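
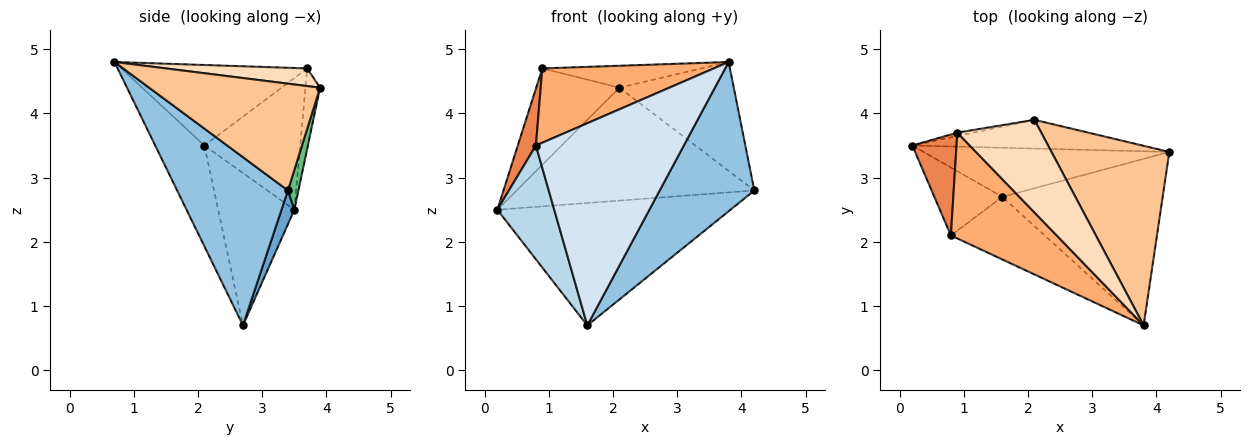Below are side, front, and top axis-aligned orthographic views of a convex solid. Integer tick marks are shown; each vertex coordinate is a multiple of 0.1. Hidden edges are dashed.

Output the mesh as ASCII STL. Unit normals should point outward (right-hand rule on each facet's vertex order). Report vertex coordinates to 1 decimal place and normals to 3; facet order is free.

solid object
 facet normal 0.051 0.927 -0.372
  outer loop
   vertex 1.6 2.7 0.7
   vertex 0.2 3.5 2.5
   vertex 4.2 3.4 2.8
  endloop
 endfacet
 facet normal 0.616 -0.526 -0.587
  outer loop
   vertex 1.6 2.7 0.7
   vertex 4.2 3.4 2.8
   vertex 3.8 0.7 4.8
  endloop
 endfacet
 facet normal -0.754 -0.564 -0.336
  outer loop
   vertex 0.8 2.1 3.5
   vertex 0.2 3.5 2.5
   vertex 1.6 2.7 0.7
  endloop
 endfacet
 facet normal -0.303 -0.910 -0.282
  outer loop
   vertex 0.8 2.1 3.5
   vertex 1.6 2.7 0.7
   vertex 3.8 0.7 4.8
  endloop
 endfacet
 facet normal -0.933 -0.176 0.313
  outer loop
   vertex 0.8 2.1 3.5
   vertex 0.9 3.7 4.7
   vertex 0.2 3.5 2.5
  endloop
 endfacet
 facet normal -0.529 -0.488 0.695
  outer loop
   vertex 0.8 2.1 3.5
   vertex 3.8 0.7 4.8
   vertex 0.9 3.7 4.7
  endloop
 endfacet
 facet normal 0.613 0.410 0.676
  outer loop
   vertex 2.1 3.9 4.4
   vertex 3.8 0.7 4.8
   vertex 4.2 3.4 2.8
  endloop
 endfacet
 facet normal 0.201 0.226 0.953
  outer loop
   vertex 2.1 3.9 4.4
   vertex 0.9 3.7 4.7
   vertex 3.8 0.7 4.8
  endloop
 endfacet
 facet normal 0.043 0.968 -0.247
  outer loop
   vertex 2.1 3.9 4.4
   vertex 4.2 3.4 2.8
   vertex 0.2 3.5 2.5
  endloop
 endfacet
 facet normal -0.173 0.984 -0.035
  outer loop
   vertex 2.1 3.9 4.4
   vertex 0.2 3.5 2.5
   vertex 0.9 3.7 4.7
  endloop
 endfacet
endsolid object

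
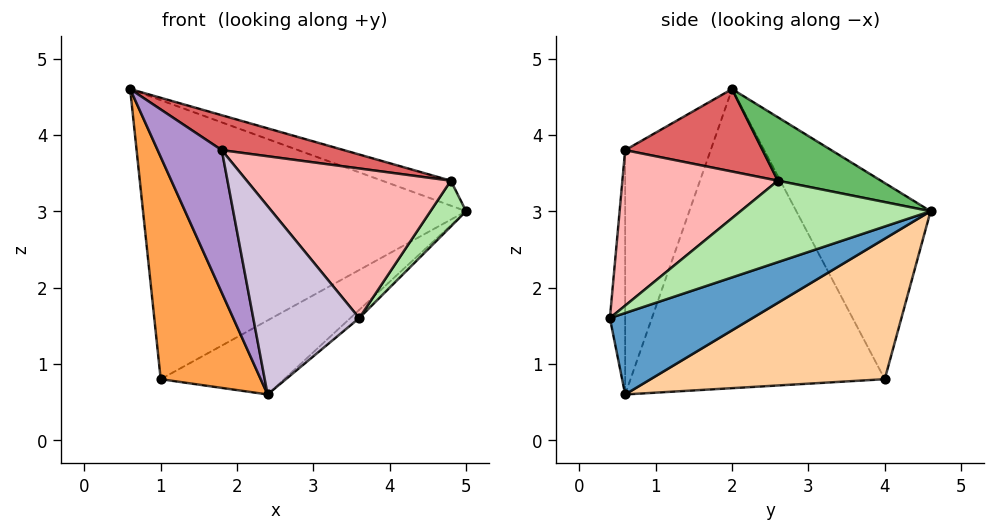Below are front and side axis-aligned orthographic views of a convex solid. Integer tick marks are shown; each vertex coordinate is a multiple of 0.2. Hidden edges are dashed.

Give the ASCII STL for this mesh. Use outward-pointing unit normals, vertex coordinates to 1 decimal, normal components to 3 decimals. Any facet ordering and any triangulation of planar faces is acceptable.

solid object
 facet normal 0.644 0.040 -0.764
  outer loop
   vertex 2.4 0.6 0.6
   vertex 5.0 4.6 3.0
   vertex 3.6 0.4 1.6
  endloop
 endfacet
 facet normal -0.350 0.844 0.407
  outer loop
   vertex 1.0 4.0 0.8
   vertex 0.6 2.0 4.6
   vertex 5.0 4.6 3.0
  endloop
 endfacet
 facet normal -0.894 -0.352 -0.279
  outer loop
   vertex 1.0 4.0 0.8
   vertex 2.4 0.6 0.6
   vertex 0.6 2.0 4.6
  endloop
 endfacet
 facet normal 0.442 0.233 -0.866
  outer loop
   vertex 1.0 4.0 0.8
   vertex 5.0 4.6 3.0
   vertex 2.4 0.6 0.6
  endloop
 endfacet
 facet normal 0.249 0.166 0.954
  outer loop
   vertex 4.8 2.6 3.4
   vertex 5.0 4.6 3.0
   vertex 0.6 2.0 4.6
  endloop
 endfacet
 facet normal 0.903 -0.169 -0.395
  outer loop
   vertex 4.8 2.6 3.4
   vertex 3.6 0.4 1.6
   vertex 5.0 4.6 3.0
  endloop
 endfacet
 facet normal 0.300 -0.266 0.916
  outer loop
   vertex 1.8 0.6 3.8
   vertex 4.8 2.6 3.4
   vertex 0.6 2.0 4.6
  endloop
 endfacet
 facet normal 0.527 -0.692 0.494
  outer loop
   vertex 1.8 0.6 3.8
   vertex 3.6 0.4 1.6
   vertex 4.8 2.6 3.4
  endloop
 endfacet
 facet normal -0.791 -0.593 -0.148
  outer loop
   vertex 1.8 0.6 3.8
   vertex 0.6 2.0 4.6
   vertex 2.4 0.6 0.6
  endloop
 endfacet
 facet normal -0.143 -0.989 -0.027
  outer loop
   vertex 1.8 0.6 3.8
   vertex 2.4 0.6 0.6
   vertex 3.6 0.4 1.6
  endloop
 endfacet
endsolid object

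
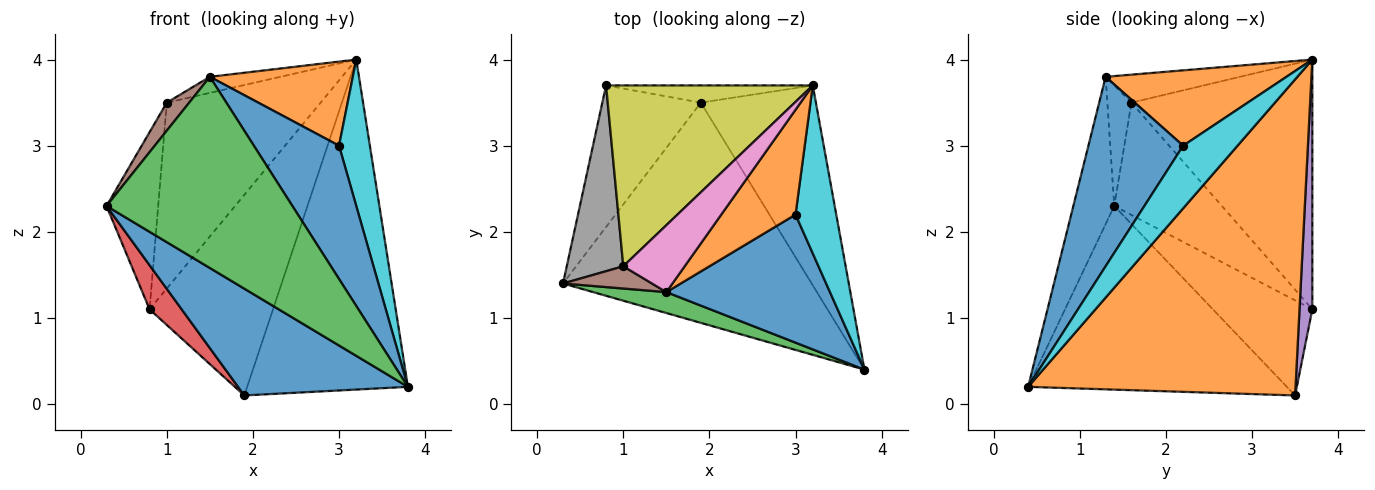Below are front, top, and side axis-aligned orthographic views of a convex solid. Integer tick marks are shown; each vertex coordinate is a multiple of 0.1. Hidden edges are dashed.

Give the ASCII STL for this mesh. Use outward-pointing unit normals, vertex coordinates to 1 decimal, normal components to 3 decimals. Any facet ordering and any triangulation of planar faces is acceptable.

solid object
 facet normal -0.553 -0.363 -0.749
  outer loop
   vertex 1.9 3.5 0.1
   vertex 3.8 0.4 0.2
   vertex 0.3 1.4 2.3
  endloop
 endfacet
 facet normal 0.818 0.492 -0.298
  outer loop
   vertex 1.9 3.5 0.1
   vertex 3.2 3.7 4.0
   vertex 3.8 0.4 0.2
  endloop
 endfacet
 facet normal -0.214 -0.971 0.106
  outer loop
   vertex 1.5 1.3 3.8
   vertex 0.3 1.4 2.3
   vertex 3.8 0.4 0.2
  endloop
 endfacet
 facet normal -0.678 -0.219 -0.702
  outer loop
   vertex 0.8 3.7 1.1
   vertex 1.9 3.5 0.1
   vertex 0.3 1.4 2.3
  endloop
 endfacet
 facet normal 0.103 0.991 -0.085
  outer loop
   vertex 0.8 3.7 1.1
   vertex 3.2 3.7 4.0
   vertex 1.9 3.5 0.1
  endloop
 endfacet
 facet normal -0.645 -0.599 0.476
  outer loop
   vertex 1.0 1.6 3.5
   vertex 0.3 1.4 2.3
   vertex 1.5 1.3 3.8
  endloop
 endfacet
 facet normal -0.405 0.213 0.889
  outer loop
   vertex 1.0 1.6 3.5
   vertex 1.5 1.3 3.8
   vertex 3.2 3.7 4.0
  endloop
 endfacet
 facet normal -0.821 0.394 0.413
  outer loop
   vertex 1.0 1.6 3.5
   vertex 0.8 3.7 1.1
   vertex 0.3 1.4 2.3
  endloop
 endfacet
 facet normal -0.644 0.548 0.533
  outer loop
   vertex 1.0 1.6 3.5
   vertex 3.2 3.7 4.0
   vertex 0.8 3.7 1.1
  endloop
 endfacet
 facet normal 0.757 -0.429 0.492
  outer loop
   vertex 3.0 2.2 3.0
   vertex 3.8 0.4 0.2
   vertex 3.2 3.7 4.0
  endloop
 endfacet
 facet normal 0.626 -0.563 0.540
  outer loop
   vertex 3.0 2.2 3.0
   vertex 1.5 1.3 3.8
   vertex 3.8 0.4 0.2
  endloop
 endfacet
 facet normal 0.621 -0.491 0.612
  outer loop
   vertex 3.0 2.2 3.0
   vertex 3.2 3.7 4.0
   vertex 1.5 1.3 3.8
  endloop
 endfacet
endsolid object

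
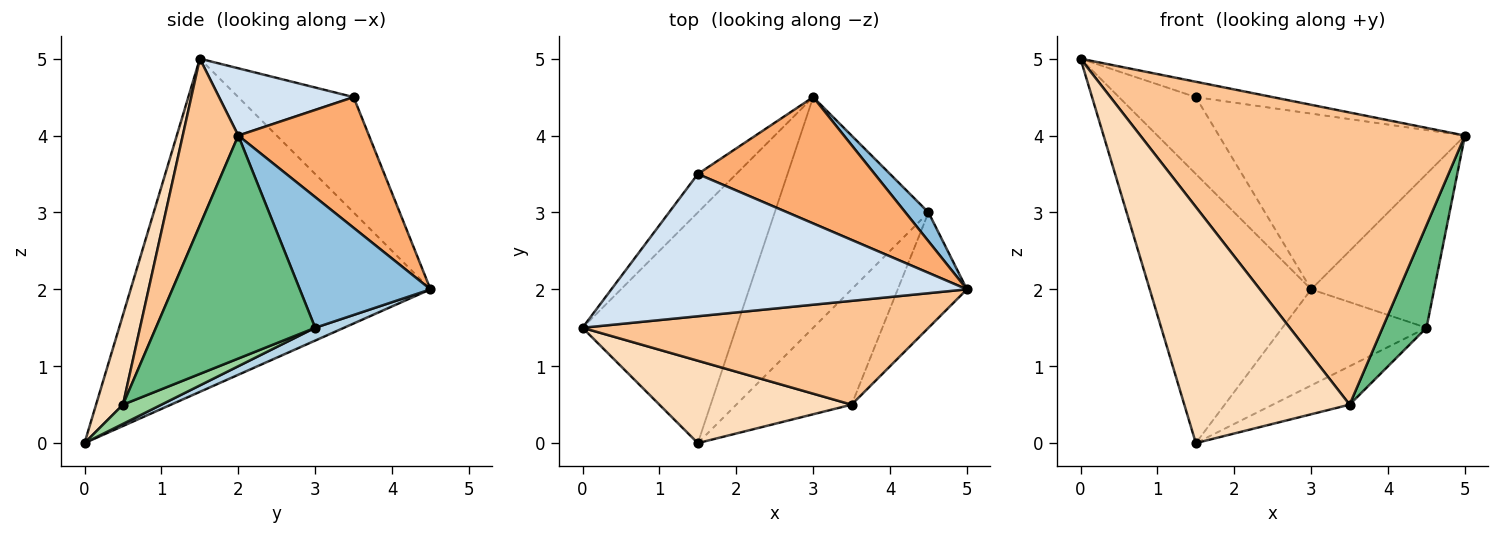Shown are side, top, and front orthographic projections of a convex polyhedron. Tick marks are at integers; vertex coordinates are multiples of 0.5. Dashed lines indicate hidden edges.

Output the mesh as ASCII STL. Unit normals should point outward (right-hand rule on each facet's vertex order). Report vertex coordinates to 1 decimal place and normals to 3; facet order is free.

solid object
 facet normal -0.816 0.439 -0.376
  outer loop
   vertex 1.5 0.0 0.0
   vertex 0.0 1.5 5.0
   vertex 3.0 4.5 2.0
  endloop
 endfacet
 facet normal 0.722 0.680 0.127
  outer loop
   vertex 4.5 3.0 1.5
   vertex 3.0 4.5 2.0
   vertex 5.0 2.0 4.0
  endloop
 endfacet
 facet normal 0.077 0.383 -0.920
  outer loop
   vertex 4.5 3.0 1.5
   vertex 1.5 0.0 0.0
   vertex 3.0 4.5 2.0
  endloop
 endfacet
 facet normal 0.185 0.106 0.977
  outer loop
   vertex 1.5 3.5 4.5
   vertex 0.0 1.5 5.0
   vertex 5.0 2.0 4.0
  endloop
 endfacet
 facet normal -0.802 0.535 -0.267
  outer loop
   vertex 1.5 3.5 4.5
   vertex 3.0 4.5 2.0
   vertex 0.0 1.5 5.0
  endloop
 endfacet
 facet normal 0.396 0.746 0.536
  outer loop
   vertex 1.5 3.5 4.5
   vertex 5.0 2.0 4.0
   vertex 3.0 4.5 2.0
  endloop
 endfacet
 facet normal 0.159 -0.930 0.330
  outer loop
   vertex 3.5 0.5 0.5
   vertex 5.0 2.0 4.0
   vertex 0.0 1.5 5.0
  endloop
 endfacet
 facet normal 0.152 -0.933 0.326
  outer loop
   vertex 3.5 0.5 0.5
   vertex 0.0 1.5 5.0
   vertex 1.5 0.0 0.0
  endloop
 endfacet
 facet normal 0.924 -0.255 -0.287
  outer loop
   vertex 3.5 0.5 0.5
   vertex 4.5 3.0 1.5
   vertex 5.0 2.0 4.0
  endloop
 endfacet
 facet normal 0.156 0.312 -0.937
  outer loop
   vertex 3.5 0.5 0.5
   vertex 1.5 0.0 0.0
   vertex 4.5 3.0 1.5
  endloop
 endfacet
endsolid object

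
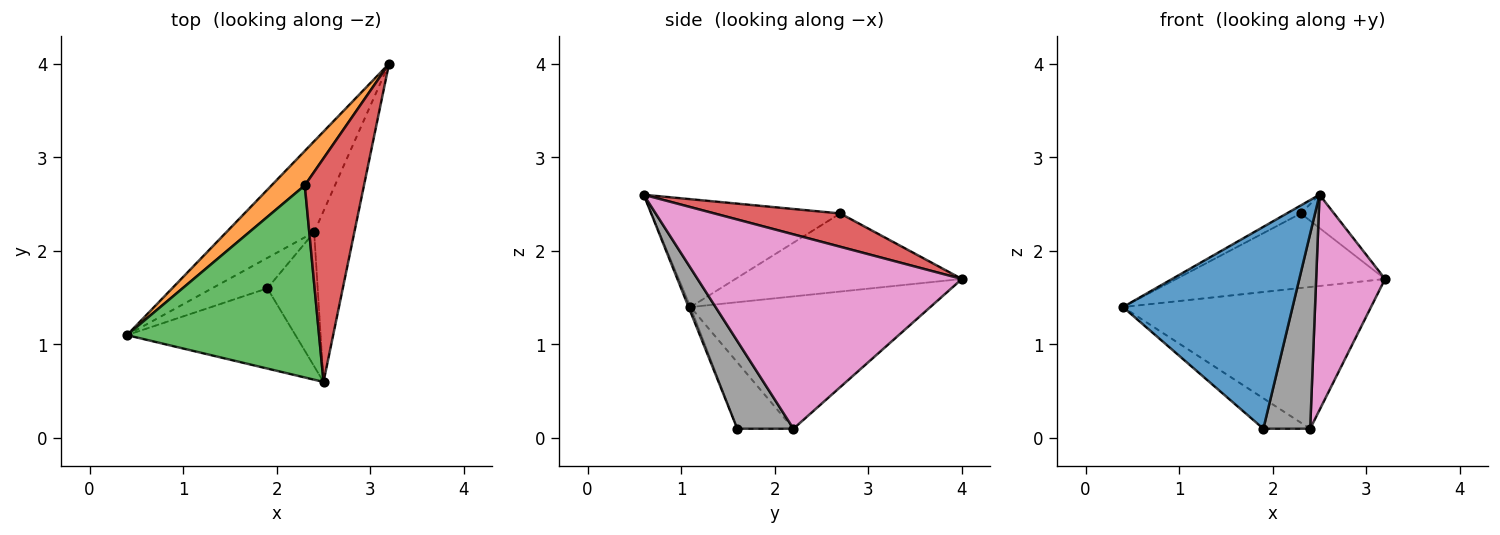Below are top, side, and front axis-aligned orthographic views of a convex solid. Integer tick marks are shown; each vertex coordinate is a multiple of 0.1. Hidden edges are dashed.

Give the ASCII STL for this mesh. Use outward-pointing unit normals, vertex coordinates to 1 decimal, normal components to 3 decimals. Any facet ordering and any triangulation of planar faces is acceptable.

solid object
 facet normal -0.010 -0.929 -0.369
  outer loop
   vertex 1.9 1.6 0.1
   vertex 2.5 0.6 2.6
   vertex 0.4 1.1 1.4
  endloop
 endfacet
 facet normal -0.702 0.647 0.299
  outer loop
   vertex 2.3 2.7 2.4
   vertex 3.2 4.0 1.7
   vertex 0.4 1.1 1.4
  endloop
 endfacet
 facet normal -0.489 0.036 0.871
  outer loop
   vertex 2.3 2.7 2.4
   vertex 0.4 1.1 1.4
   vertex 2.5 0.6 2.6
  endloop
 endfacet
 facet normal 0.486 0.129 0.864
  outer loop
   vertex 2.3 2.7 2.4
   vertex 2.5 0.6 2.6
   vertex 3.2 4.0 1.7
  endloop
 endfacet
 facet normal -0.631 0.653 -0.419
  outer loop
   vertex 2.4 2.2 0.1
   vertex 0.4 1.1 1.4
   vertex 3.2 4.0 1.7
  endloop
 endfacet
 facet normal -0.647 0.539 -0.539
  outer loop
   vertex 2.4 2.2 0.1
   vertex 1.9 1.6 0.1
   vertex 0.4 1.1 1.4
  endloop
 endfacet
 facet normal 0.949 -0.247 -0.196
  outer loop
   vertex 2.4 2.2 0.1
   vertex 3.2 4.0 1.7
   vertex 2.5 0.6 2.6
  endloop
 endfacet
 facet normal 0.703 -0.586 -0.403
  outer loop
   vertex 2.4 2.2 0.1
   vertex 2.5 0.6 2.6
   vertex 1.9 1.6 0.1
  endloop
 endfacet
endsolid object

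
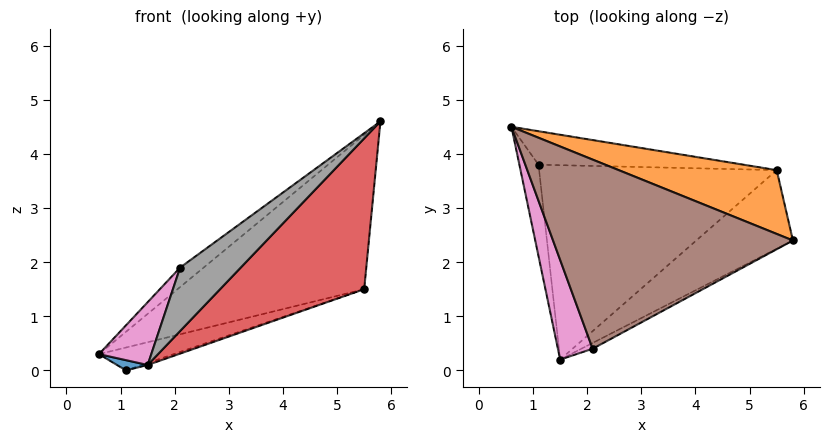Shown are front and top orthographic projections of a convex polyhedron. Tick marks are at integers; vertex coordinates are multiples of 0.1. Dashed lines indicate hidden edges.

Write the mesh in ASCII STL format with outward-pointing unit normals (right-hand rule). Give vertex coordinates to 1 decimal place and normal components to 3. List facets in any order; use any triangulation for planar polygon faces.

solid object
 facet normal -0.601 -0.089 -0.794
  outer loop
   vertex 1.1 3.8 0.0
   vertex 1.5 0.2 0.1
   vertex 0.6 4.5 0.3
  endloop
 endfacet
 facet normal 0.057 0.923 0.381
  outer loop
   vertex 5.5 3.7 1.5
   vertex 0.6 4.5 0.3
   vertex 5.8 2.4 4.6
  endloop
 endfacet
 facet normal 0.282 0.541 -0.792
  outer loop
   vertex 5.5 3.7 1.5
   vertex 1.1 3.8 0.0
   vertex 0.6 4.5 0.3
  endloop
 endfacet
 facet normal 0.684 -0.647 -0.337
  outer loop
   vertex 5.5 3.7 1.5
   vertex 5.8 2.4 4.6
   vertex 1.5 0.2 0.1
  endloop
 endfacet
 facet normal 0.323 0.010 -0.946
  outer loop
   vertex 5.5 3.7 1.5
   vertex 1.5 0.2 0.1
   vertex 1.1 3.8 0.0
  endloop
 endfacet
 facet normal -0.616 0.081 0.784
  outer loop
   vertex 2.1 0.4 1.9
   vertex 5.8 2.4 4.6
   vertex 0.6 4.5 0.3
  endloop
 endfacet
 facet normal -0.921 -0.208 0.330
  outer loop
   vertex 2.1 0.4 1.9
   vertex 0.6 4.5 0.3
   vertex 1.5 0.2 0.1
  endloop
 endfacet
 facet normal 0.517 -0.852 -0.078
  outer loop
   vertex 2.1 0.4 1.9
   vertex 1.5 0.2 0.1
   vertex 5.8 2.4 4.6
  endloop
 endfacet
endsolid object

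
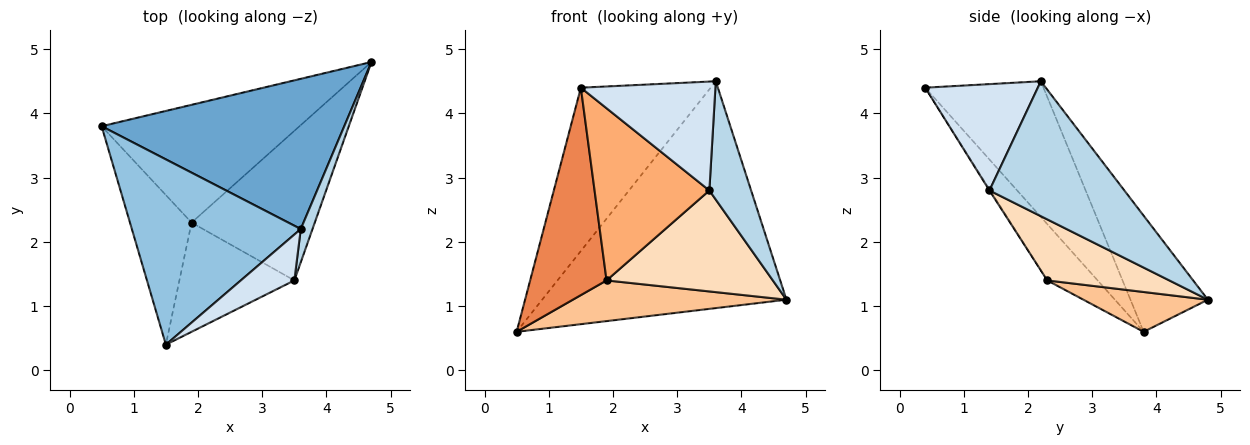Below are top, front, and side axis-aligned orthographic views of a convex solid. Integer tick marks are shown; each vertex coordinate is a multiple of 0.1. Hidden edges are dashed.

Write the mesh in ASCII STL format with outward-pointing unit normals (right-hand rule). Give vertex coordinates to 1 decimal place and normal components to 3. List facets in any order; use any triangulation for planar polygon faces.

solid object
 facet normal -0.255 0.806 0.534
  outer loop
   vertex 3.6 2.2 4.5
   vertex 4.7 4.8 1.1
   vertex 0.5 3.8 0.6
  endloop
 endfacet
 facet normal -0.516 0.566 0.643
  outer loop
   vertex 3.6 2.2 4.5
   vertex 0.5 3.8 0.6
   vertex 1.5 0.4 4.4
  endloop
 endfacet
 facet normal 0.952 -0.295 0.083
  outer loop
   vertex 3.5 1.4 2.8
   vertex 4.7 4.8 1.1
   vertex 3.6 2.2 4.5
  endloop
 endfacet
 facet normal 0.611 -0.730 0.307
  outer loop
   vertex 3.5 1.4 2.8
   vertex 3.6 2.2 4.5
   vertex 1.5 0.4 4.4
  endloop
 endfacet
 facet normal -0.472 -0.715 -0.516
  outer loop
   vertex 1.9 2.3 1.4
   vertex 1.5 0.4 4.4
   vertex 0.5 3.8 0.6
  endloop
 endfacet
 facet normal -0.006 -0.844 -0.536
  outer loop
   vertex 1.9 2.3 1.4
   vertex 3.5 1.4 2.8
   vertex 1.5 0.4 4.4
  endloop
 endfacet
 facet normal 0.187 -0.321 -0.929
  outer loop
   vertex 1.9 2.3 1.4
   vertex 0.5 3.8 0.6
   vertex 4.7 4.8 1.1
  endloop
 endfacet
 facet normal 0.380 -0.517 -0.767
  outer loop
   vertex 1.9 2.3 1.4
   vertex 4.7 4.8 1.1
   vertex 3.5 1.4 2.8
  endloop
 endfacet
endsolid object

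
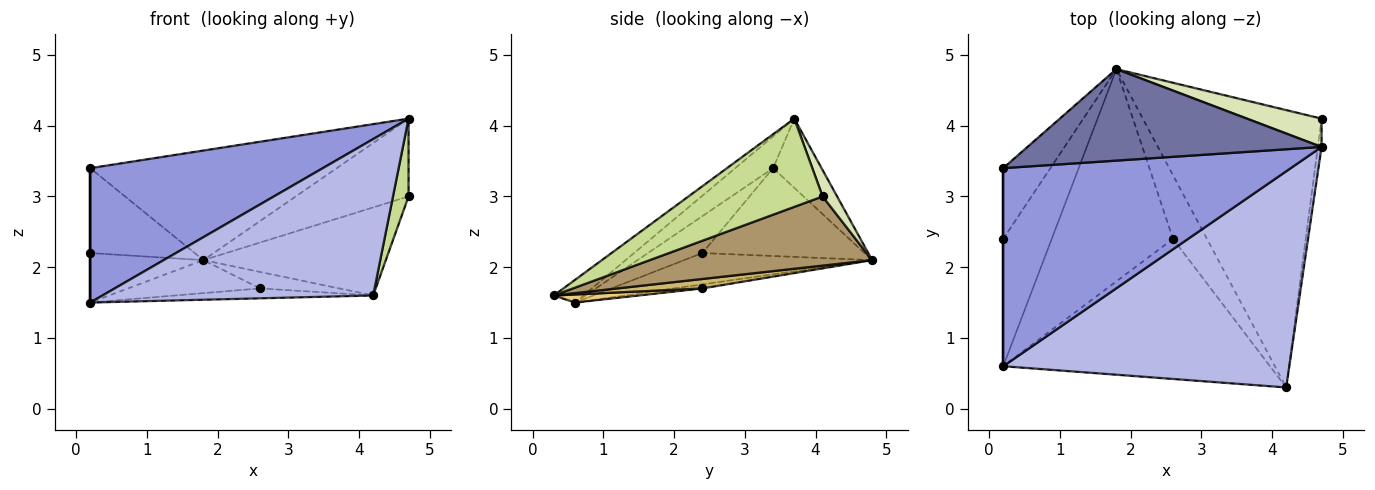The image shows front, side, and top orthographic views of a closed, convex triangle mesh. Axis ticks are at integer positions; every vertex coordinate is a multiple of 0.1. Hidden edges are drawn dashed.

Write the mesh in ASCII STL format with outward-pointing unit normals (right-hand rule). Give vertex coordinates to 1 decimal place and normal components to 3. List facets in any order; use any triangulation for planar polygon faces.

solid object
 facet normal -0.149 0.759 0.634
  outer loop
   vertex 1.8 4.8 2.1
   vertex 0.2 3.4 3.4
   vertex 4.7 3.7 4.1
  endloop
 endfacet
 facet normal -0.766 0.494 -0.411
  outer loop
   vertex 0.2 2.4 2.2
   vertex 0.2 3.4 3.4
   vertex 1.8 4.8 2.1
  endloop
 endfacet
 facet normal -0.091 -0.559 0.824
  outer loop
   vertex 0.2 0.6 1.5
   vertex 4.7 3.7 4.1
   vertex 0.2 3.4 3.4
  endloop
 endfacet
 facet normal -0.064 -0.585 0.808
  outer loop
   vertex 0.2 0.6 1.5
   vertex 4.2 0.3 1.6
   vertex 4.7 3.7 4.1
  endloop
 endfacet
 facet normal -1.000 0.000 0.000
  outer loop
   vertex 0.2 0.6 1.5
   vertex 0.2 3.4 3.4
   vertex 0.2 2.4 2.2
  endloop
 endfacet
 facet normal -0.516 0.311 -0.799
  outer loop
   vertex 0.2 0.6 1.5
   vertex 0.2 2.4 2.2
   vertex 1.8 4.8 2.1
  endloop
 endfacet
 facet normal 0.992 -0.115 -0.042
  outer loop
   vertex 4.7 4.1 3.0
   vertex 4.7 3.7 4.1
   vertex 4.2 0.3 1.6
  endloop
 endfacet
 facet normal 0.120 0.933 0.339
  outer loop
   vertex 4.7 4.1 3.0
   vertex 1.8 4.8 2.1
   vertex 4.7 3.7 4.1
  endloop
 endfacet
 facet normal 0.346 0.284 -0.894
  outer loop
   vertex 4.7 4.1 3.0
   vertex 4.2 0.3 1.6
   vertex 1.8 4.8 2.1
  endloop
 endfacet
 facet normal 0.260 0.242 -0.935
  outer loop
   vertex 2.6 2.4 1.7
   vertex 1.8 4.8 2.1
   vertex 4.2 0.3 1.6
  endloop
 endfacet
 facet normal 0.030 0.070 -0.997
  outer loop
   vertex 2.6 2.4 1.7
   vertex 4.2 0.3 1.6
   vertex 0.2 0.6 1.5
  endloop
 endfacet
 facet normal -0.033 0.154 -0.988
  outer loop
   vertex 2.6 2.4 1.7
   vertex 0.2 0.6 1.5
   vertex 1.8 4.8 2.1
  endloop
 endfacet
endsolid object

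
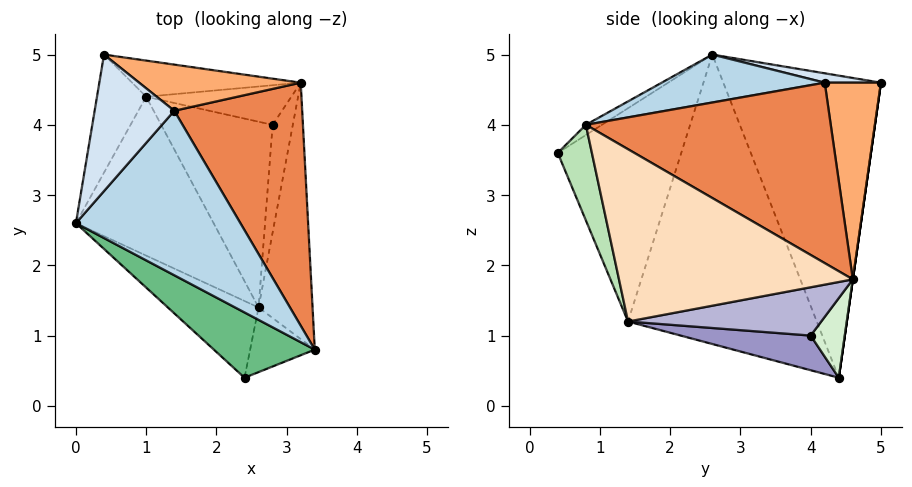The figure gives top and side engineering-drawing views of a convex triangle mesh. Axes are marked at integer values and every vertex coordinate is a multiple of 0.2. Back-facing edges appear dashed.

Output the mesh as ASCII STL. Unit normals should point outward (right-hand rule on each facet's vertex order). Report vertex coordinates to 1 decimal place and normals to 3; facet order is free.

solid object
 facet normal -0.978 0.136 -0.159
  outer loop
   vertex 1.0 4.4 0.4
   vertex 0.0 2.6 5.0
   vertex 0.4 5.0 4.6
  endloop
 endfacet
 facet normal 0.000 0.990 -0.141
  outer loop
   vertex 3.2 4.6 1.8
   vertex 1.0 4.4 0.4
   vertex 0.4 5.0 4.6
  endloop
 endfacet
 facet normal 0.280 -0.005 0.960
  outer loop
   vertex 1.4 4.2 4.6
   vertex 0.0 2.6 5.0
   vertex 3.4 0.8 4.0
  endloop
 endfacet
 facet normal 0.116 0.145 0.983
  outer loop
   vertex 1.4 4.2 4.6
   vertex 0.4 5.0 4.6
   vertex 0.0 2.6 5.0
  endloop
 endfacet
 facet normal 0.763 0.353 0.541
  outer loop
   vertex 1.4 4.2 4.6
   vertex 3.4 0.8 4.0
   vertex 3.2 4.6 1.8
  endloop
 endfacet
 facet normal 0.556 0.695 0.457
  outer loop
   vertex 1.4 4.2 4.6
   vertex 3.2 4.6 1.8
   vertex 0.4 5.0 4.6
  endloop
 endfacet
 facet normal -0.776 -0.512 -0.369
  outer loop
   vertex 2.6 1.4 1.2
   vertex 0.0 2.6 5.0
   vertex 1.0 4.4 0.4
  endloop
 endfacet
 facet normal 0.947 -0.122 -0.297
  outer loop
   vertex 2.6 1.4 1.2
   vertex 3.2 4.6 1.8
   vertex 3.4 0.8 4.0
  endloop
 endfacet
 facet normal -0.081 -0.596 0.799
  outer loop
   vertex 2.4 0.4 3.6
   vertex 3.4 0.8 4.0
   vertex 0.0 2.6 5.0
  endloop
 endfacet
 facet normal -0.734 -0.603 -0.312
  outer loop
   vertex 2.4 0.4 3.6
   vertex 0.0 2.6 5.0
   vertex 2.6 1.4 1.2
  endloop
 endfacet
 facet normal 0.457 -0.834 -0.309
  outer loop
   vertex 2.4 0.4 3.6
   vertex 2.6 1.4 1.2
   vertex 3.4 0.8 4.0
  endloop
 endfacet
 facet normal 0.367 0.647 -0.669
  outer loop
   vertex 2.8 4.0 1.0
   vertex 1.0 4.4 0.4
   vertex 3.2 4.6 1.8
  endloop
 endfacet
 facet normal 0.296 -0.096 -0.951
  outer loop
   vertex 2.8 4.0 1.0
   vertex 2.6 1.4 1.2
   vertex 1.0 4.4 0.4
  endloop
 endfacet
 facet normal 0.918 -0.100 -0.384
  outer loop
   vertex 2.8 4.0 1.0
   vertex 3.2 4.6 1.8
   vertex 2.6 1.4 1.2
  endloop
 endfacet
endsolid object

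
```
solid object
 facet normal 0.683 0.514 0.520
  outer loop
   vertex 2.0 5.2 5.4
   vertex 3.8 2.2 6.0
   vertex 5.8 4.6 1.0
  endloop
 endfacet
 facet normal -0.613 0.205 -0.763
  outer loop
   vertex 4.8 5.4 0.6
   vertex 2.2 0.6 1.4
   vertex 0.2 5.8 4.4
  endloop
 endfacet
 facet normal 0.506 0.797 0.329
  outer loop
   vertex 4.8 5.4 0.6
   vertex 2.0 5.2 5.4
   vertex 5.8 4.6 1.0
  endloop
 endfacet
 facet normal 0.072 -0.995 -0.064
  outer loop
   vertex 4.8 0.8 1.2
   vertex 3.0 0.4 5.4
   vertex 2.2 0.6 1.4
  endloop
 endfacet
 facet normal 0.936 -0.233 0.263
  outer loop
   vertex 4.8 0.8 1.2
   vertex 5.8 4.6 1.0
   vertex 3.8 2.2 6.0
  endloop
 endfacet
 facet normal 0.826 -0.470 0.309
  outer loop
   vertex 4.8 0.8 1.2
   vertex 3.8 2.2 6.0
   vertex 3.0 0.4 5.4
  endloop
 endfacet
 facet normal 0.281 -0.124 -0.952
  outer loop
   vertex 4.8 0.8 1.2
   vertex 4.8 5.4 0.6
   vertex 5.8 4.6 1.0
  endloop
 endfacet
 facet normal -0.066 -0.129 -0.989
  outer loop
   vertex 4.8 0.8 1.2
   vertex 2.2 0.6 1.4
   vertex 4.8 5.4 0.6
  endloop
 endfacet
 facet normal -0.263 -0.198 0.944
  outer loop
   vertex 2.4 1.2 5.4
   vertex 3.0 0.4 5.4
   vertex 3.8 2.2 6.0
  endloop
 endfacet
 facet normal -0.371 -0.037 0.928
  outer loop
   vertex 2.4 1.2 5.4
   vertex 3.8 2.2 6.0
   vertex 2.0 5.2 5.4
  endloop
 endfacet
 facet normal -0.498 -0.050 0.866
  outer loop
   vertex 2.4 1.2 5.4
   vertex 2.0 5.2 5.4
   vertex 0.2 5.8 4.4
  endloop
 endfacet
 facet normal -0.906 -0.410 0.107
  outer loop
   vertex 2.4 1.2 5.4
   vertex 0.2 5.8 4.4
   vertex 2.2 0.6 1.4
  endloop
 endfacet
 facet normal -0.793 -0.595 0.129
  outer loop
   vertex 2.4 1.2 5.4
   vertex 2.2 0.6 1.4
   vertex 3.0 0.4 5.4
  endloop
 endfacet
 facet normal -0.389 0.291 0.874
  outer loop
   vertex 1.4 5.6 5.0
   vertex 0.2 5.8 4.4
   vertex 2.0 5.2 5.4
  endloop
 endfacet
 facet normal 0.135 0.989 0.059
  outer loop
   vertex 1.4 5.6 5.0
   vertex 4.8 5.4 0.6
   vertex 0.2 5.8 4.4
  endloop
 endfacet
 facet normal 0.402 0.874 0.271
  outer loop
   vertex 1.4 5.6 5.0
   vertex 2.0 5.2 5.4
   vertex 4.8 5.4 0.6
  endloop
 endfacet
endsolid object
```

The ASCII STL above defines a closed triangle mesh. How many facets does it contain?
16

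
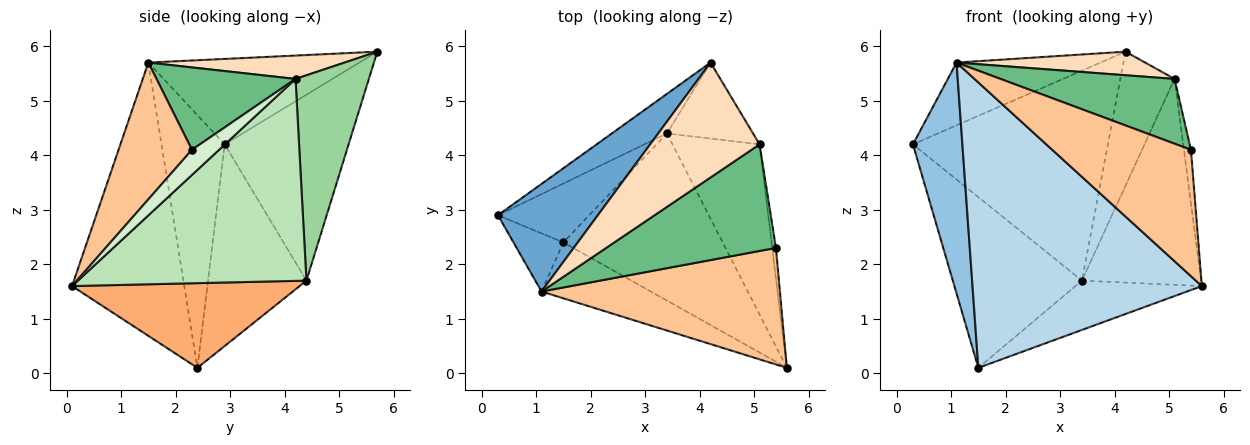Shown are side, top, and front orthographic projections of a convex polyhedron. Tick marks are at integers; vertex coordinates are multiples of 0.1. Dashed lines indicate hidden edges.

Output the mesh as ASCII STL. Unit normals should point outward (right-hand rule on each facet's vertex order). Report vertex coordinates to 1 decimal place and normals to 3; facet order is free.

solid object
 facet normal -0.594 0.405 0.695
  outer loop
   vertex 1.1 1.5 5.7
   vertex 4.2 5.7 5.9
   vertex 0.3 2.9 4.2
  endloop
 endfacet
 facet normal -0.778 -0.609 -0.153
  outer loop
   vertex 1.1 1.5 5.7
   vertex 0.3 2.9 4.2
   vertex 1.5 2.4 0.1
  endloop
 endfacet
 facet normal -0.433 -0.885 -0.173
  outer loop
   vertex 1.1 1.5 5.7
   vertex 1.5 2.4 0.1
   vertex 5.6 0.1 1.6
  endloop
 endfacet
 facet normal -0.530 0.833 -0.157
  outer loop
   vertex 3.4 4.4 1.7
   vertex 0.3 2.9 4.2
   vertex 4.2 5.7 5.9
  endloop
 endfacet
 facet normal -0.585 0.767 -0.265
  outer loop
   vertex 3.4 4.4 1.7
   vertex 1.5 2.4 0.1
   vertex 0.3 2.9 4.2
  endloop
 endfacet
 facet normal 0.454 0.252 -0.855
  outer loop
   vertex 3.4 4.4 1.7
   vertex 5.6 0.1 1.6
   vertex 1.5 2.4 0.1
  endloop
 endfacet
 facet normal 0.363 -0.685 0.632
  outer loop
   vertex 5.4 2.3 4.1
   vertex 1.1 1.5 5.7
   vertex 5.6 0.1 1.6
  endloop
 endfacet
 facet normal 0.205 -0.197 0.959
  outer loop
   vertex 5.1 4.2 5.4
   vertex 4.2 5.7 5.9
   vertex 1.1 1.5 5.7
  endloop
 endfacet
 facet normal 0.383 -0.480 0.789
  outer loop
   vertex 5.1 4.2 5.4
   vertex 1.1 1.5 5.7
   vertex 5.4 2.3 4.1
  endloop
 endfacet
 facet normal 0.762 0.564 -0.320
  outer loop
   vertex 5.1 4.2 5.4
   vertex 3.4 4.4 1.7
   vertex 4.2 5.7 5.9
  endloop
 endfacet
 facet normal 0.828 0.432 -0.357
  outer loop
   vertex 5.1 4.2 5.4
   vertex 5.6 0.1 1.6
   vertex 3.4 4.4 1.7
  endloop
 endfacet
 facet normal 0.958 0.248 -0.142
  outer loop
   vertex 5.1 4.2 5.4
   vertex 5.4 2.3 4.1
   vertex 5.6 0.1 1.6
  endloop
 endfacet
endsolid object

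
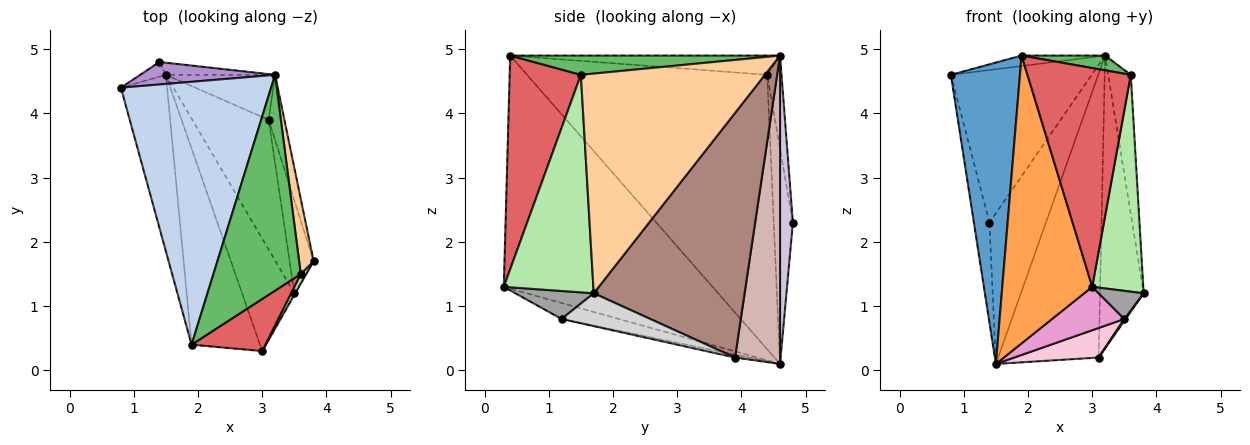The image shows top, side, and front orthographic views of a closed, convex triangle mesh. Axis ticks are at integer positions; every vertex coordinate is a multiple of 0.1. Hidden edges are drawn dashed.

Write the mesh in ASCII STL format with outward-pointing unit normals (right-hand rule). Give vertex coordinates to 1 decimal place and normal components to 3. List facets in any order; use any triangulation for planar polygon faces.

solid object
 facet normal -0.949 -0.273 -0.160
  outer loop
   vertex 1.5 4.6 0.1
   vertex 1.9 0.4 4.9
   vertex 0.8 4.4 4.6
  endloop
 endfacet
 facet normal -0.127 0.039 0.991
  outer loop
   vertex 3.2 4.6 4.9
   vertex 0.8 4.4 4.6
   vertex 1.9 0.4 4.9
  endloop
 endfacet
 facet normal -0.887 -0.382 -0.260
  outer loop
   vertex 3.0 0.3 1.3
   vertex 1.9 0.4 4.9
   vertex 1.5 4.6 0.1
  endloop
 endfacet
 facet normal 0.990 0.121 0.065
  outer loop
   vertex 3.6 1.5 4.6
   vertex 3.8 1.7 1.2
   vertex 3.2 4.6 4.9
  endloop
 endfacet
 facet normal 0.215 -0.067 0.974
  outer loop
   vertex 3.6 1.5 4.6
   vertex 3.2 4.6 4.9
   vertex 1.9 0.4 4.9
  endloop
 endfacet
 facet normal 0.869 -0.495 0.022
  outer loop
   vertex 3.6 1.5 4.6
   vertex 3.0 0.3 1.3
   vertex 3.8 1.7 1.2
  endloop
 endfacet
 facet normal 0.557 -0.808 0.193
  outer loop
   vertex 3.6 1.5 4.6
   vertex 1.9 0.4 4.9
   vertex 3.0 0.3 1.3
  endloop
 endfacet
 facet normal -0.772 0.628 -0.092
  outer loop
   vertex 1.4 4.8 2.3
   vertex 1.5 4.6 0.1
   vertex 0.8 4.4 4.6
  endloop
 endfacet
 facet normal -0.100 0.984 0.145
  outer loop
   vertex 1.4 4.8 2.3
   vertex 0.8 4.4 4.6
   vertex 3.2 4.6 4.9
  endloop
 endfacet
 facet normal 0.221 0.972 -0.078
  outer loop
   vertex 1.4 4.8 2.3
   vertex 3.2 4.6 4.9
   vertex 1.5 4.6 0.1
  endloop
 endfacet
 facet normal 0.959 0.277 -0.062
  outer loop
   vertex 3.1 3.9 0.2
   vertex 3.2 4.6 4.9
   vertex 3.8 1.7 1.2
  endloop
 endfacet
 facet normal 0.404 0.903 -0.143
  outer loop
   vertex 3.1 3.9 0.2
   vertex 1.5 4.6 0.1
   vertex 3.2 4.6 4.9
  endloop
 endfacet
 facet normal -0.274 -0.346 -0.897
  outer loop
   vertex 3.5 1.2 0.8
   vertex 3.0 0.3 1.3
   vertex 1.5 4.6 0.1
  endloop
 endfacet
 facet normal -0.036 -0.222 -0.974
  outer loop
   vertex 3.5 1.2 0.8
   vertex 1.5 4.6 0.1
   vertex 3.1 3.9 0.2
  endloop
 endfacet
 facet normal 0.867 -0.497 -0.028
  outer loop
   vertex 3.5 1.2 0.8
   vertex 3.8 1.7 1.2
   vertex 3.0 0.3 1.3
  endloop
 endfacet
 facet normal 0.807 -0.012 -0.591
  outer loop
   vertex 3.5 1.2 0.8
   vertex 3.1 3.9 0.2
   vertex 3.8 1.7 1.2
  endloop
 endfacet
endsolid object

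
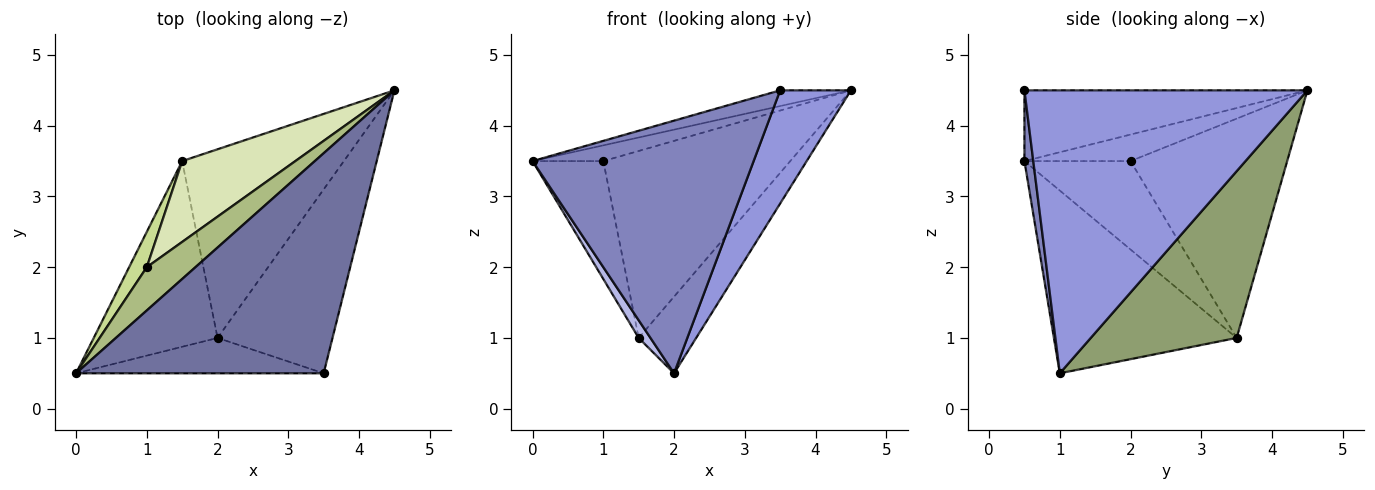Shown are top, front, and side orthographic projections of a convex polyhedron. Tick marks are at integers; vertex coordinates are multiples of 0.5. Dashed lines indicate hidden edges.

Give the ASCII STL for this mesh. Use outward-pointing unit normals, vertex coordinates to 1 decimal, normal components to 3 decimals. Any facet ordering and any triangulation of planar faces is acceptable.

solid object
 facet normal -0.274 0.069 0.959
  outer loop
   vertex 3.5 0.5 4.5
   vertex 4.5 4.5 4.5
   vertex 0.0 0.5 3.5
  endloop
 endfacet
 facet normal 0.040 -0.990 -0.139
  outer loop
   vertex 2.0 1.0 0.5
   vertex 3.5 0.5 4.5
   vertex 0.0 0.5 3.5
  endloop
 endfacet
 facet normal 0.903 -0.226 -0.367
  outer loop
   vertex 2.0 1.0 0.5
   vertex 4.5 4.5 4.5
   vertex 3.5 0.5 4.5
  endloop
 endfacet
 facet normal -0.827 -0.053 -0.560
  outer loop
   vertex 1.5 3.5 1.0
   vertex 2.0 1.0 0.5
   vertex 0.0 0.5 3.5
  endloop
 endfacet
 facet normal 0.691 0.272 -0.670
  outer loop
   vertex 1.5 3.5 1.0
   vertex 4.5 4.5 4.5
   vertex 2.0 1.0 0.5
  endloop
 endfacet
 facet normal -0.456 0.304 0.836
  outer loop
   vertex 1.0 2.0 3.5
   vertex 0.0 0.5 3.5
   vertex 4.5 4.5 4.5
  endloop
 endfacet
 facet normal -0.821 0.547 0.164
  outer loop
   vertex 1.0 2.0 3.5
   vertex 1.5 3.5 1.0
   vertex 0.0 0.5 3.5
  endloop
 endfacet
 facet normal -0.610 0.728 0.315
  outer loop
   vertex 1.0 2.0 3.5
   vertex 4.5 4.5 4.5
   vertex 1.5 3.5 1.0
  endloop
 endfacet
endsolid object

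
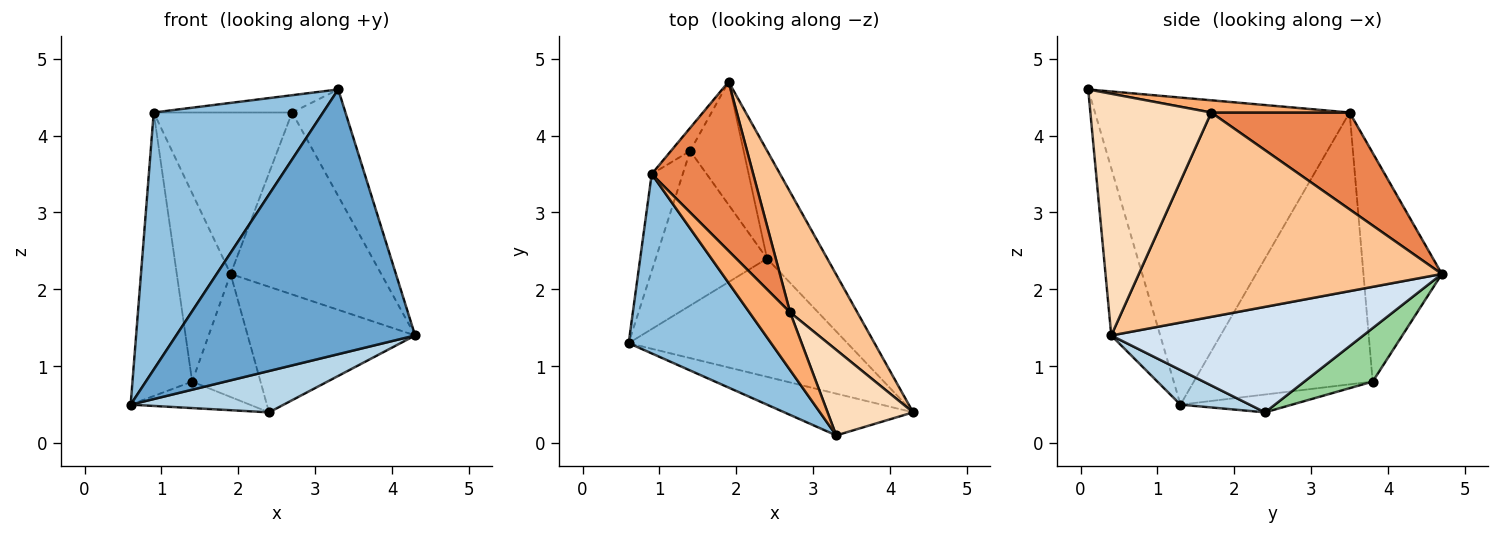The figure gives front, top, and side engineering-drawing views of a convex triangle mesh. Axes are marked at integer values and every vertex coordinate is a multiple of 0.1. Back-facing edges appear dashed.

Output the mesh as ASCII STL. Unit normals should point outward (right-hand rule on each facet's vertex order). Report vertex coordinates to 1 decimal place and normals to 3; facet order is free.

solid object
 facet normal -0.198 -0.968 -0.153
  outer loop
   vertex 3.3 0.1 4.6
   vertex 0.6 1.3 0.5
   vertex 4.3 0.4 1.4
  endloop
 endfacet
 facet normal -0.777 -0.517 0.360
  outer loop
   vertex 0.9 3.5 4.3
   vertex 0.6 1.3 0.5
   vertex 3.3 0.1 4.6
  endloop
 endfacet
 facet normal 0.148 -0.327 -0.934
  outer loop
   vertex 2.4 2.4 0.4
   vertex 4.3 0.4 1.4
   vertex 0.6 1.3 0.5
  endloop
 endfacet
 facet normal 0.752 0.500 -0.430
  outer loop
   vertex 2.4 2.4 0.4
   vertex 1.9 4.7 2.2
   vertex 4.3 0.4 1.4
  endloop
 endfacet
 facet normal 0.568 0.568 0.595
  outer loop
   vertex 2.7 1.7 4.3
   vertex 1.9 4.7 2.2
   vertex 0.9 3.5 4.3
  endloop
 endfacet
 facet normal 0.276 0.276 0.921
  outer loop
   vertex 2.7 1.7 4.3
   vertex 0.9 3.5 4.3
   vertex 3.3 0.1 4.6
  endloop
 endfacet
 facet normal 0.859 0.427 0.283
  outer loop
   vertex 2.7 1.7 4.3
   vertex 4.3 0.4 1.4
   vertex 1.9 4.7 2.2
  endloop
 endfacet
 facet normal 0.870 0.384 0.308
  outer loop
   vertex 2.7 1.7 4.3
   vertex 3.3 0.1 4.6
   vertex 4.3 0.4 1.4
  endloop
 endfacet
 facet normal -0.156 0.167 -0.974
  outer loop
   vertex 1.4 3.8 0.8
   vertex 2.4 2.4 0.4
   vertex 0.6 1.3 0.5
  endloop
 endfacet
 facet normal 0.577 0.577 -0.577
  outer loop
   vertex 1.4 3.8 0.8
   vertex 1.9 4.7 2.2
   vertex 2.4 2.4 0.4
  endloop
 endfacet
 facet normal -0.943 0.315 -0.108
  outer loop
   vertex 1.4 3.8 0.8
   vertex 0.6 1.3 0.5
   vertex 0.9 3.5 4.3
  endloop
 endfacet
 facet normal -0.823 0.564 -0.069
  outer loop
   vertex 1.4 3.8 0.8
   vertex 0.9 3.5 4.3
   vertex 1.9 4.7 2.2
  endloop
 endfacet
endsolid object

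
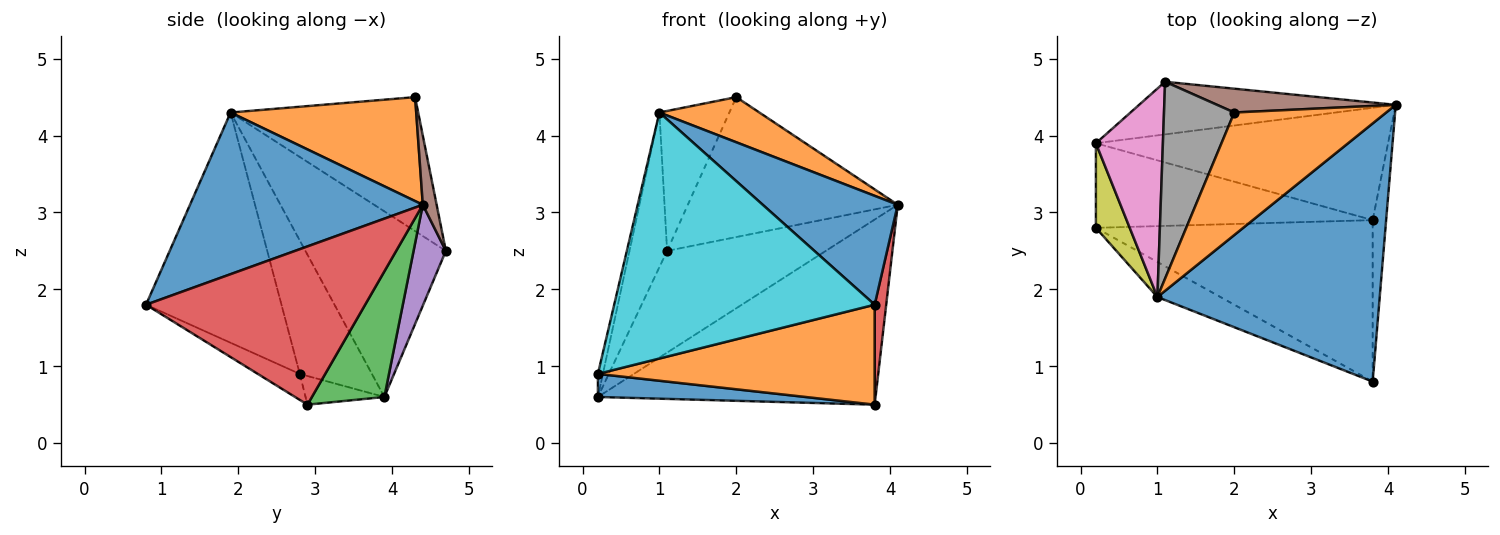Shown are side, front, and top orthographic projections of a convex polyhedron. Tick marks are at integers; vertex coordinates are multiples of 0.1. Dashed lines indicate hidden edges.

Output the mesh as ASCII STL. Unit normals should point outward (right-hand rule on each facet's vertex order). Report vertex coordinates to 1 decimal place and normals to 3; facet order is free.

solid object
 facet normal 0.557 -0.323 0.765
  outer loop
   vertex 1.0 1.9 4.3
   vertex 3.8 0.8 1.8
   vertex 4.1 4.4 3.1
  endloop
 endfacet
 facet normal 0.540 -0.291 0.790
  outer loop
   vertex 1.0 1.9 4.3
   vertex 4.1 4.4 3.1
   vertex 2.0 4.3 4.5
  endloop
 endfacet
 facet normal 0.218 0.834 -0.506
  outer loop
   vertex 3.8 2.9 0.5
   vertex 0.2 3.9 0.6
   vertex 4.1 4.4 3.1
  endloop
 endfacet
 facet normal 0.995 -0.052 -0.085
  outer loop
   vertex 3.8 2.9 0.5
   vertex 4.1 4.4 3.1
   vertex 3.8 0.8 1.8
  endloop
 endfacet
 facet normal 0.178 0.874 -0.452
  outer loop
   vertex 1.1 4.7 2.5
   vertex 4.1 4.4 3.1
   vertex 0.2 3.9 0.6
  endloop
 endfacet
 facet normal 0.065 0.984 0.168
  outer loop
   vertex 1.1 4.7 2.5
   vertex 2.0 4.3 4.5
   vertex 4.1 4.4 3.1
  endloop
 endfacet
 facet normal -0.912 0.244 0.329
  outer loop
   vertex 1.1 4.7 2.5
   vertex 0.2 3.9 0.6
   vertex 1.0 1.9 4.3
  endloop
 endfacet
 facet normal -0.841 0.314 0.441
  outer loop
   vertex 1.1 4.7 2.5
   vertex 1.0 1.9 4.3
   vertex 2.0 4.3 4.5
  endloop
 endfacet
 facet normal -0.967 0.067 0.245
  outer loop
   vertex 0.2 2.8 0.9
   vertex 1.0 1.9 4.3
   vertex 0.2 3.9 0.6
  endloop
 endfacet
 facet normal -0.458 -0.880 -0.125
  outer loop
   vertex 0.2 2.8 0.9
   vertex 3.8 0.8 1.8
   vertex 1.0 1.9 4.3
  endloop
 endfacet
 facet normal -0.099 -0.262 -0.960
  outer loop
   vertex 0.2 2.8 0.9
   vertex 0.2 3.9 0.6
   vertex 3.8 2.9 0.5
  endloop
 endfacet
 facet normal -0.080 -0.525 -0.848
  outer loop
   vertex 0.2 2.8 0.9
   vertex 3.8 2.9 0.5
   vertex 3.8 0.8 1.8
  endloop
 endfacet
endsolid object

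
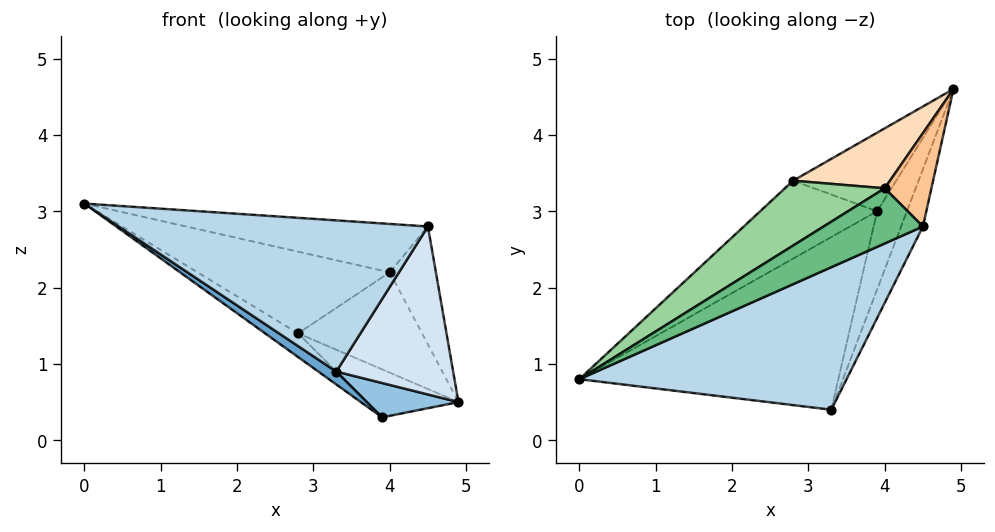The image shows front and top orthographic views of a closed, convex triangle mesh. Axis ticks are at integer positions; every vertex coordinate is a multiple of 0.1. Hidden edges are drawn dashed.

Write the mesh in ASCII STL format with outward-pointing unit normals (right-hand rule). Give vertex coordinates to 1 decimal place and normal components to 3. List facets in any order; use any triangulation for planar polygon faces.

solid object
 facet normal -0.559 -0.062 -0.827
  outer loop
   vertex 3.9 3.0 0.3
   vertex 3.3 0.4 0.9
   vertex 0.0 0.8 3.1
  endloop
 endfacet
 facet normal 0.637 -0.310 -0.706
  outer loop
   vertex 3.9 3.0 0.3
   vertex 4.9 4.6 0.5
   vertex 3.3 0.4 0.9
  endloop
 endfacet
 facet normal 0.346 -0.683 0.644
  outer loop
   vertex 4.5 2.8 2.8
   vertex 0.0 0.8 3.1
   vertex 3.3 0.4 0.9
  endloop
 endfacet
 facet normal 0.923 -0.364 -0.124
  outer loop
   vertex 4.5 2.8 2.8
   vertex 3.3 0.4 0.9
   vertex 4.9 4.6 0.5
  endloop
 endfacet
 facet normal -0.648 0.222 -0.729
  outer loop
   vertex 2.8 3.4 1.4
   vertex 3.9 3.0 0.3
   vertex 0.0 0.8 3.1
  endloop
 endfacet
 facet normal -0.553 0.434 -0.711
  outer loop
   vertex 2.8 3.4 1.4
   vertex 4.9 4.6 0.5
   vertex 3.9 3.0 0.3
  endloop
 endfacet
 facet normal 0.039 0.784 0.620
  outer loop
   vertex 4.0 3.3 2.2
   vertex 4.5 2.8 2.8
   vertex 4.9 4.6 0.5
  endloop
 endfacet
 facet normal -0.261 0.829 0.495
  outer loop
   vertex 4.0 3.3 2.2
   vertex 4.9 4.6 0.5
   vertex 2.8 3.4 1.4
  endloop
 endfacet
 facet normal -0.236 0.641 0.731
  outer loop
   vertex 4.0 3.3 2.2
   vertex 0.0 0.8 3.1
   vertex 4.5 2.8 2.8
  endloop
 endfacet
 facet normal -0.330 0.739 0.587
  outer loop
   vertex 4.0 3.3 2.2
   vertex 2.8 3.4 1.4
   vertex 0.0 0.8 3.1
  endloop
 endfacet
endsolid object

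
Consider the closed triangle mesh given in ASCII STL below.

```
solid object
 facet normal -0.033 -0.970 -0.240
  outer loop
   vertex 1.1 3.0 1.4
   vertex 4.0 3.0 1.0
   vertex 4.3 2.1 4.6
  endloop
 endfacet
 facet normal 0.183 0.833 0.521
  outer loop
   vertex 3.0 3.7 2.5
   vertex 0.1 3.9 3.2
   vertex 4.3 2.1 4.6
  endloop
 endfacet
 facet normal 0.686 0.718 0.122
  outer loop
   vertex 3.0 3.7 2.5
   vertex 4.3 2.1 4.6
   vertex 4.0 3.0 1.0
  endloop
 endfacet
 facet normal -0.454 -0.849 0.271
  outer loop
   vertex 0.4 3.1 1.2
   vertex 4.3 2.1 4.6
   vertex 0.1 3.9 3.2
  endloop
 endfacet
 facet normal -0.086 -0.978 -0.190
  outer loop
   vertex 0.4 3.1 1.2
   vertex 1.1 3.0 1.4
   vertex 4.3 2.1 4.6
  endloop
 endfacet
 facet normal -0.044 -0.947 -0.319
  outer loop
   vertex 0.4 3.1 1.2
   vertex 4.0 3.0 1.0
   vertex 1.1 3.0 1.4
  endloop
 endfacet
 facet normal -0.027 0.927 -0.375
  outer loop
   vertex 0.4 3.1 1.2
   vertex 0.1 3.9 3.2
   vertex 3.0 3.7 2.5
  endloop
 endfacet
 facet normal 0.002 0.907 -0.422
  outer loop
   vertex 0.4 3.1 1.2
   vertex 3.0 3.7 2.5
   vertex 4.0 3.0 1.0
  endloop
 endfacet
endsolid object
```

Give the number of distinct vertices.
6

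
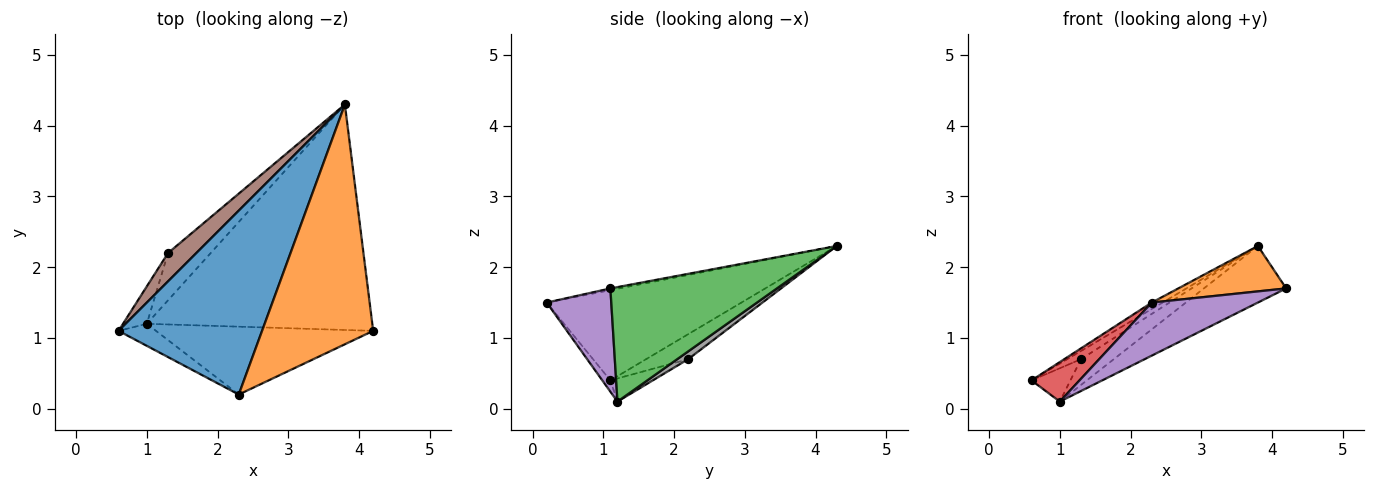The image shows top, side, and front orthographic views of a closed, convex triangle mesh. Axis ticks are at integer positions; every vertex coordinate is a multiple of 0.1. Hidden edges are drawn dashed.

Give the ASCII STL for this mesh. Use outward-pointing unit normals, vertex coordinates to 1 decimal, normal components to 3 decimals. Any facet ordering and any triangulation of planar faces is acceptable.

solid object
 facet normal -0.532 0.029 0.846
  outer loop
   vertex 2.3 0.2 1.5
   vertex 3.8 4.3 2.3
   vertex 0.6 1.1 0.4
  endloop
 endfacet
 facet normal -0.015 -0.186 0.982
  outer loop
   vertex 2.3 0.2 1.5
   vertex 4.2 1.1 1.7
   vertex 3.8 4.3 2.3
  endloop
 endfacet
 facet normal 0.442 0.218 -0.870
  outer loop
   vertex 1.0 1.2 0.1
   vertex 3.8 4.3 2.3
   vertex 4.2 1.1 1.7
  endloop
 endfacet
 facet normal -0.146 -0.864 -0.482
  outer loop
   vertex 1.0 1.2 0.1
   vertex 2.3 0.2 1.5
   vertex 0.6 1.1 0.4
  endloop
 endfacet
 facet normal 0.351 -0.577 -0.738
  outer loop
   vertex 1.0 1.2 0.1
   vertex 4.2 1.1 1.7
   vertex 2.3 0.2 1.5
  endloop
 endfacet
 facet normal -0.647 0.212 0.733
  outer loop
   vertex 1.3 2.2 0.7
   vertex 0.6 1.1 0.4
   vertex 3.8 4.3 2.3
  endloop
 endfacet
 facet normal -0.588 0.539 -0.604
  outer loop
   vertex 1.3 2.2 0.7
   vertex 1.0 1.2 0.1
   vertex 0.6 1.1 0.4
  endloop
 endfacet
 facet normal 0.158 0.473 -0.867
  outer loop
   vertex 1.3 2.2 0.7
   vertex 3.8 4.3 2.3
   vertex 1.0 1.2 0.1
  endloop
 endfacet
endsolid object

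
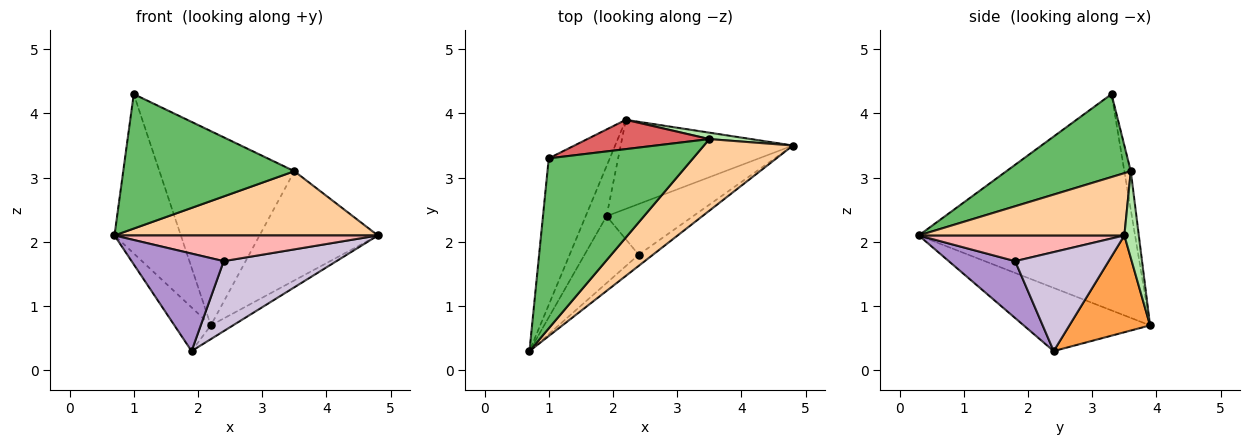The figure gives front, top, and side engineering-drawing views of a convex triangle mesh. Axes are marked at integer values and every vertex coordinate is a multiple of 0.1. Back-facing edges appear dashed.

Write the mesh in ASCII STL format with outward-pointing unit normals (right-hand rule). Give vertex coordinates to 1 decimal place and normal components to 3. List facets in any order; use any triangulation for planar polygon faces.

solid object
 facet normal -0.923 0.283 -0.260
  outer loop
   vertex 2.2 3.9 0.7
   vertex 0.7 0.3 2.1
   vertex 1.0 3.3 4.3
  endloop
 endfacet
 facet normal -0.916 0.264 -0.303
  outer loop
   vertex 1.9 2.4 0.3
   vertex 0.7 0.3 2.1
   vertex 2.2 3.9 0.7
  endloop
 endfacet
 facet normal 0.486 0.133 -0.864
  outer loop
   vertex 1.9 2.4 0.3
   vertex 2.2 3.9 0.7
   vertex 4.8 3.5 2.1
  endloop
 endfacet
 facet normal 0.462 -0.592 0.660
  outer loop
   vertex 3.5 3.6 3.1
   vertex 0.7 0.3 2.1
   vertex 4.8 3.5 2.1
  endloop
 endfacet
 facet normal 0.411 -0.565 0.715
  outer loop
   vertex 3.5 3.6 3.1
   vertex 1.0 3.3 4.3
   vertex 0.7 0.3 2.1
  endloop
 endfacet
 facet normal 0.121 0.991 0.058
  outer loop
   vertex 3.5 3.6 3.1
   vertex 4.8 3.5 2.1
   vertex 2.2 3.9 0.7
  endloop
 endfacet
 facet normal -0.047 0.988 0.149
  outer loop
   vertex 3.5 3.6 3.1
   vertex 2.2 3.9 0.7
   vertex 1.0 3.3 4.3
  endloop
 endfacet
 facet normal 0.582 -0.746 -0.323
  outer loop
   vertex 2.4 1.8 1.7
   vertex 4.8 3.5 2.1
   vertex 0.7 0.3 2.1
  endloop
 endfacet
 facet normal 0.511 -0.709 -0.486
  outer loop
   vertex 2.4 1.8 1.7
   vertex 0.7 0.3 2.1
   vertex 1.9 2.4 0.3
  endloop
 endfacet
 facet normal 0.557 -0.672 -0.487
  outer loop
   vertex 2.4 1.8 1.7
   vertex 1.9 2.4 0.3
   vertex 4.8 3.5 2.1
  endloop
 endfacet
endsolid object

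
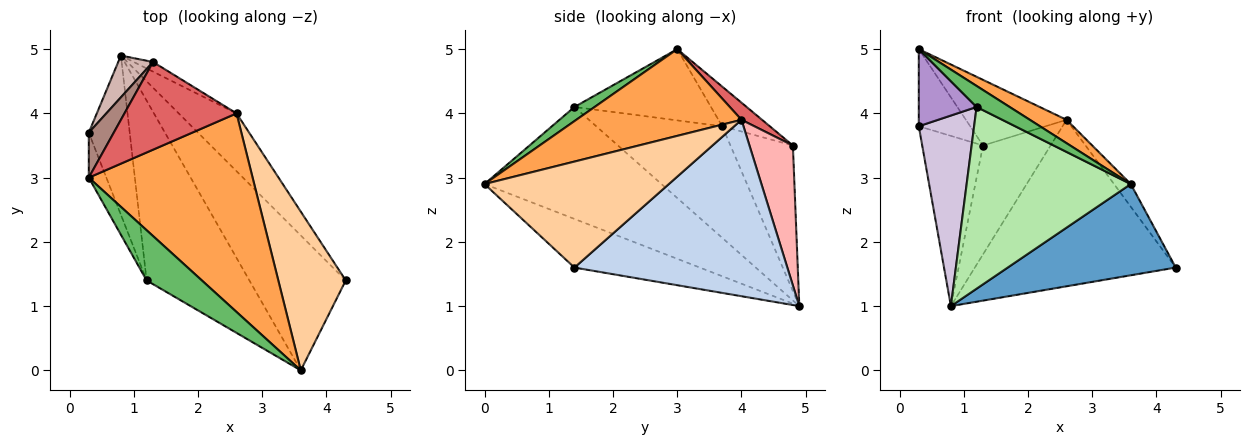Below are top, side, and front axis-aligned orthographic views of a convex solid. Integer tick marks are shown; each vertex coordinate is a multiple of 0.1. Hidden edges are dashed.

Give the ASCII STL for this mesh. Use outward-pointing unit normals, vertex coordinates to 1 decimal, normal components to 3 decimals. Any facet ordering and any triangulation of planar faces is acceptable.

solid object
 facet normal -0.386 -0.517 -0.764
  outer loop
   vertex 3.6 0.0 2.9
   vertex 0.8 4.9 1.0
   vertex 4.3 1.4 1.6
  endloop
 endfacet
 facet normal 0.707 0.668 -0.232
  outer loop
   vertex 2.6 4.0 3.9
   vertex 4.3 1.4 1.6
   vertex 0.8 4.9 1.0
  endloop
 endfacet
 facet normal 0.465 -0.103 0.879
  outer loop
   vertex 2.6 4.0 3.9
   vertex 0.3 3.0 5.0
   vertex 3.6 0.0 2.9
  endloop
 endfacet
 facet normal 0.841 0.076 0.535
  outer loop
   vertex 2.6 4.0 3.9
   vertex 3.6 0.0 2.9
   vertex 4.3 1.4 1.6
  endloop
 endfacet
 facet normal 0.230 -0.376 0.898
  outer loop
   vertex 1.2 1.4 4.1
   vertex 3.6 0.0 2.9
   vertex 0.3 3.0 5.0
  endloop
 endfacet
 facet normal -0.608 -0.564 -0.558
  outer loop
   vertex 1.2 1.4 4.1
   vertex 0.8 4.9 1.0
   vertex 3.6 0.0 2.9
  endloop
 endfacet
 facet normal 0.121 0.595 0.795
  outer loop
   vertex 1.3 4.8 3.5
   vertex 0.3 3.0 5.0
   vertex 2.6 4.0 3.9
  endloop
 endfacet
 facet normal 0.539 0.839 -0.074
  outer loop
   vertex 1.3 4.8 3.5
   vertex 2.6 4.0 3.9
   vertex 0.8 4.9 1.0
  endloop
 endfacet
 facet normal -0.898 -0.380 -0.222
  outer loop
   vertex 0.3 3.7 3.8
   vertex 1.2 1.4 4.1
   vertex 0.3 3.0 5.0
  endloop
 endfacet
 facet normal -0.868 -0.381 -0.318
  outer loop
   vertex 0.3 3.7 3.8
   vertex 0.8 4.9 1.0
   vertex 1.2 1.4 4.1
  endloop
 endfacet
 facet normal -0.624 0.675 0.394
  outer loop
   vertex 0.3 3.7 3.8
   vertex 0.3 3.0 5.0
   vertex 1.3 4.8 3.5
  endloop
 endfacet
 facet normal -0.706 0.688 0.169
  outer loop
   vertex 0.3 3.7 3.8
   vertex 1.3 4.8 3.5
   vertex 0.8 4.9 1.0
  endloop
 endfacet
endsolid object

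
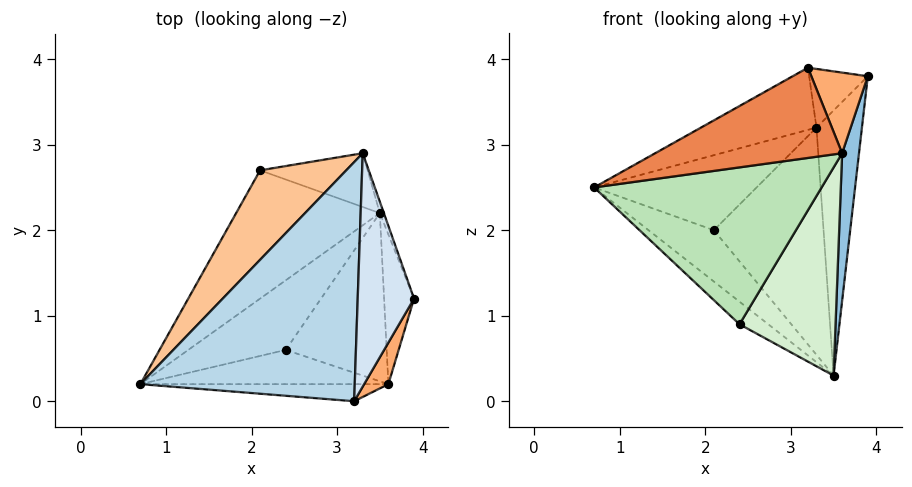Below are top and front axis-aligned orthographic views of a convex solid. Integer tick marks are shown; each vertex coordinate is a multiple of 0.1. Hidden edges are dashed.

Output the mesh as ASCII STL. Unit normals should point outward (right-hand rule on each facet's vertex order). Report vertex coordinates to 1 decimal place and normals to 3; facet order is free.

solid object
 facet normal 0.944 0.328 -0.014
  outer loop
   vertex 3.5 2.2 0.3
   vertex 3.3 2.9 3.2
   vertex 3.9 1.2 3.8
  endloop
 endfacet
 facet normal 0.976 -0.153 -0.155
  outer loop
   vertex 3.6 0.2 2.9
   vertex 3.5 2.2 0.3
   vertex 3.9 1.2 3.8
  endloop
 endfacet
 facet normal -0.463 0.223 0.858
  outer loop
   vertex 3.2 0.0 3.9
   vertex 3.3 2.9 3.2
   vertex 0.7 0.2 2.5
  endloop
 endfacet
 facet normal -0.269 0.235 0.934
  outer loop
   vertex 3.2 0.0 3.9
   vertex 3.9 1.2 3.8
   vertex 3.3 2.9 3.2
  endloop
 endfacet
 facet normal 0.026 -0.982 -0.186
  outer loop
   vertex 3.2 0.0 3.9
   vertex 0.7 0.2 2.5
   vertex 3.6 0.2 2.9
  endloop
 endfacet
 facet normal 0.846 -0.473 0.244
  outer loop
   vertex 3.2 0.0 3.9
   vertex 3.6 0.2 2.9
   vertex 3.9 1.2 3.8
  endloop
 endfacet
 facet normal -0.658 0.484 0.577
  outer loop
   vertex 2.1 2.7 2.0
   vertex 0.7 0.2 2.5
   vertex 3.3 2.9 3.2
  endloop
 endfacet
 facet normal -0.705 0.263 -0.658
  outer loop
   vertex 2.1 2.7 2.0
   vertex 3.5 2.2 0.3
   vertex 0.7 0.2 2.5
  endloop
 endfacet
 facet normal 0.068 0.971 -0.230
  outer loop
   vertex 2.1 2.7 2.0
   vertex 3.3 2.9 3.2
   vertex 3.5 2.2 0.3
  endloop
 endfacet
 facet normal -0.695 0.222 -0.683
  outer loop
   vertex 2.4 0.6 0.9
   vertex 0.7 0.2 2.5
   vertex 3.5 2.2 0.3
  endloop
 endfacet
 facet normal 0.029 -0.977 -0.213
  outer loop
   vertex 2.4 0.6 0.9
   vertex 3.6 0.2 2.9
   vertex 0.7 0.2 2.5
  endloop
 endfacet
 facet normal 0.619 -0.611 -0.494
  outer loop
   vertex 2.4 0.6 0.9
   vertex 3.5 2.2 0.3
   vertex 3.6 0.2 2.9
  endloop
 endfacet
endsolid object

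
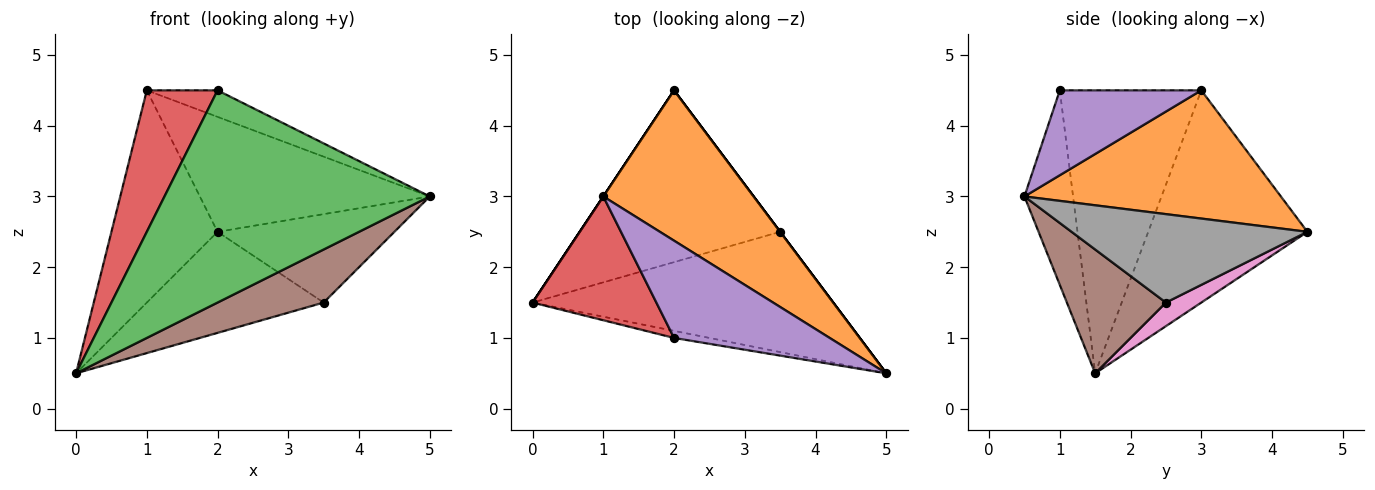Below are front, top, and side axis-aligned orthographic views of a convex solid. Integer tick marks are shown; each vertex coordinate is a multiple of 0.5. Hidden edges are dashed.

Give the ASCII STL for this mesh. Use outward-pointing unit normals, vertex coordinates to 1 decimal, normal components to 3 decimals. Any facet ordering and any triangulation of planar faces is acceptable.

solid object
 facet normal -0.832 0.555 0.000
  outer loop
   vertex 1.0 3.0 4.5
   vertex 2.0 4.5 2.5
   vertex 0.0 1.5 0.5
  endloop
 endfacet
 facet normal 0.561 0.503 0.658
  outer loop
   vertex 1.0 3.0 4.5
   vertex 5.0 0.5 3.0
   vertex 2.0 4.5 2.5
  endloop
 endfacet
 facet normal -0.180 -0.983 -0.033
  outer loop
   vertex 2.0 1.0 4.5
   vertex 0.0 1.5 0.5
   vertex 5.0 0.5 3.0
  endloop
 endfacet
 facet normal -0.833 -0.416 0.364
  outer loop
   vertex 2.0 1.0 4.5
   vertex 1.0 3.0 4.5
   vertex 0.0 1.5 0.5
  endloop
 endfacet
 facet normal 0.466 0.233 0.854
  outer loop
   vertex 2.0 1.0 4.5
   vertex 5.0 0.5 3.0
   vertex 1.0 3.0 4.5
  endloop
 endfacet
 facet normal 0.353 -0.378 -0.856
  outer loop
   vertex 3.5 2.5 1.5
   vertex 5.0 0.5 3.0
   vertex 0.0 1.5 0.5
  endloop
 endfacet
 facet normal 0.101 0.504 -0.858
  outer loop
   vertex 3.5 2.5 1.5
   vertex 0.0 1.5 0.5
   vertex 2.0 4.5 2.5
  endloop
 endfacet
 facet normal 0.800 0.600 0.000
  outer loop
   vertex 3.5 2.5 1.5
   vertex 2.0 4.5 2.5
   vertex 5.0 0.5 3.0
  endloop
 endfacet
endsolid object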